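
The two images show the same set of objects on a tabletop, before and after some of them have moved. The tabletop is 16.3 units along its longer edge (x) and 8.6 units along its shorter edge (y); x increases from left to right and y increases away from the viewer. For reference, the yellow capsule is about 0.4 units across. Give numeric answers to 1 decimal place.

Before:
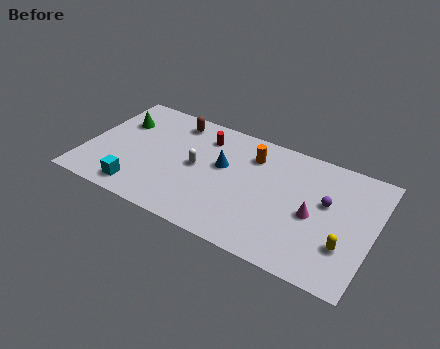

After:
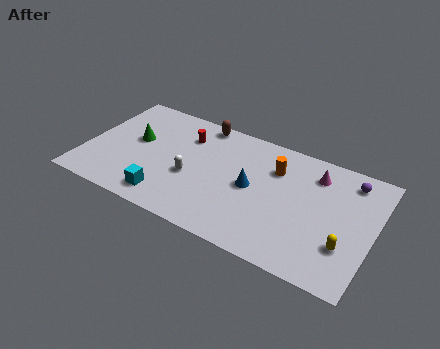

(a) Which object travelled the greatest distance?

the magenta cone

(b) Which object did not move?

the yellow capsule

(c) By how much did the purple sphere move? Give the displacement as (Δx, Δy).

(1.1, 2.1)

The purple sphere started near (13.6, 5.1) and ended near (14.7, 7.2).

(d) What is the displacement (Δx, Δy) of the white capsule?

(-0.2, -0.9)

The white capsule was at about (6.3, 4.4) and moved to about (6.1, 3.5).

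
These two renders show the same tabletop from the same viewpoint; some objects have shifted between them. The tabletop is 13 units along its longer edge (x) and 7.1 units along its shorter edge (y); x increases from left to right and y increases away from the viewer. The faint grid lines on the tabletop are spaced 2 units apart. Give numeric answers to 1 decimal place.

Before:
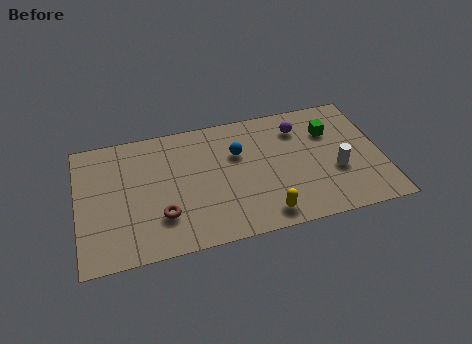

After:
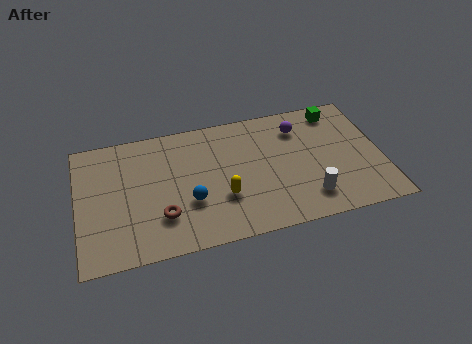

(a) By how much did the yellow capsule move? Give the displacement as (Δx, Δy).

(-1.7, 1.4)

The yellow capsule was at about (7.8, 1.0) and moved to about (6.1, 2.4).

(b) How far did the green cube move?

1.2

From (10.9, 5.0) to (11.3, 6.1), the green cube covered √(0.4² + 1.1²) ≈ 1.2 units.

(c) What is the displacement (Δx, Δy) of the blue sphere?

(-2.2, -2.2)

The blue sphere was at about (6.9, 4.7) and moved to about (4.7, 2.5).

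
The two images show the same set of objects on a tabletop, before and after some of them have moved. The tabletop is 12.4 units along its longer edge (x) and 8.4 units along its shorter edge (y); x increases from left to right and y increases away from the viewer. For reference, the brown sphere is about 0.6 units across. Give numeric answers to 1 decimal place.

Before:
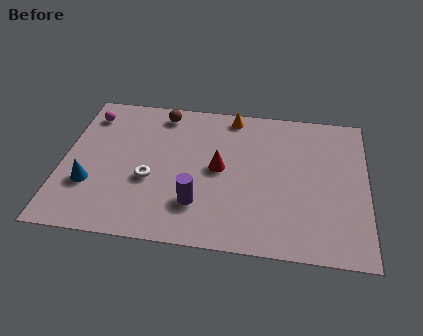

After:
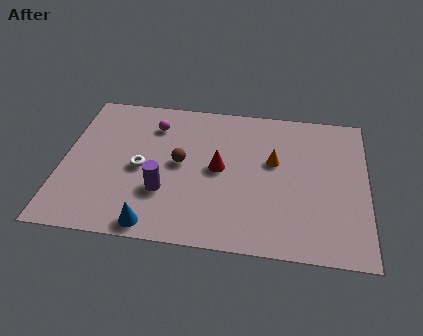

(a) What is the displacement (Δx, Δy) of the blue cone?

(2.7, -1.9)

The blue cone started near (1.2, 2.7) and ended near (3.9, 0.8).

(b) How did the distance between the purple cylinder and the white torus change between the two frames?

-0.7

They were about 2.3 units apart before and 1.6 after — 0.7 units closer together.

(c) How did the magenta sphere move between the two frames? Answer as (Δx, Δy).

(2.7, -0.3)

The magenta sphere started near (0.9, 6.8) and ended near (3.6, 6.5).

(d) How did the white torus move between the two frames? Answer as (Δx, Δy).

(-0.4, 0.6)

The white torus was at about (3.6, 3.3) and moved to about (3.2, 3.9).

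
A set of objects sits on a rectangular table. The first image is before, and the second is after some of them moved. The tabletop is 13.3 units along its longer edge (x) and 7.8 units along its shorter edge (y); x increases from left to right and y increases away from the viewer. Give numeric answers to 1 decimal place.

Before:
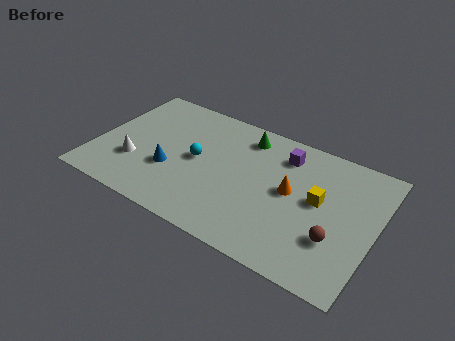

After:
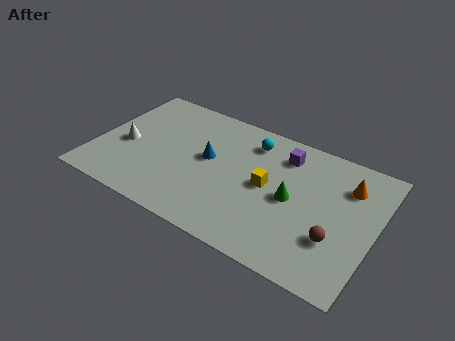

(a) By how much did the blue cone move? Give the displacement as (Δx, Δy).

(1.6, 1.5)

The blue cone was at about (3.7, 2.8) and moved to about (5.3, 4.3).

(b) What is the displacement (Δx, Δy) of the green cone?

(2.6, -2.7)

From the two frames, the green cone sits at roughly (6.8, 6.5) before and (9.4, 3.8) after.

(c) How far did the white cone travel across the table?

1.1

The white cone was near (2.0, 2.5) before and (1.4, 3.4) after, so it travelled √(0.6² + 0.9²) ≈ 1.1 units.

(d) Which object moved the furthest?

the green cone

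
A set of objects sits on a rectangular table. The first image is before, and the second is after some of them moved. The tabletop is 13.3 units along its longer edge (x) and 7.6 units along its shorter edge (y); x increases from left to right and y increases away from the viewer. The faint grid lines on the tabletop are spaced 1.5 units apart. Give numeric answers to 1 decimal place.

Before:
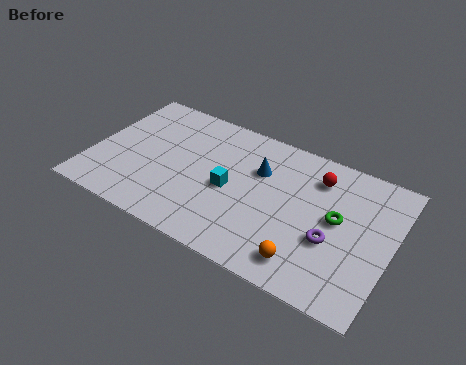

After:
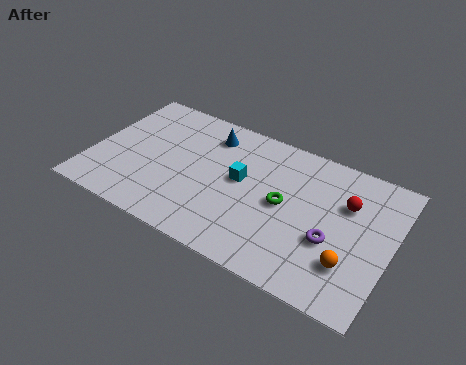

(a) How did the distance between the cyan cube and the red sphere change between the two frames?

+0.4

They were about 4.3 units apart before and 4.7 after — 0.4 units further apart.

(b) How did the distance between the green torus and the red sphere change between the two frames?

+0.8

They were about 2.1 units apart before and 2.9 after — 0.8 units further apart.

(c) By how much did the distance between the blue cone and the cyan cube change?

+0.6

The distance was about 1.9 in the first image and 2.5 in the second, so they moved 0.6 units further apart.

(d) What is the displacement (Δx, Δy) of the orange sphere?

(1.8, 0.8)

The orange sphere was at about (9.9, 1.3) and moved to about (11.7, 2.1).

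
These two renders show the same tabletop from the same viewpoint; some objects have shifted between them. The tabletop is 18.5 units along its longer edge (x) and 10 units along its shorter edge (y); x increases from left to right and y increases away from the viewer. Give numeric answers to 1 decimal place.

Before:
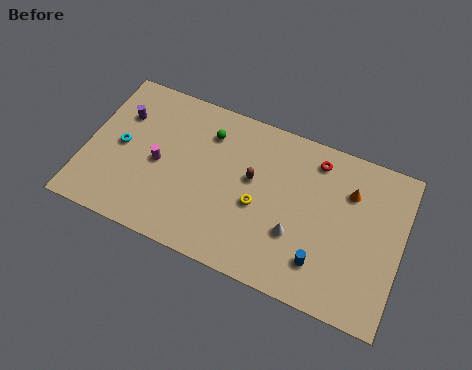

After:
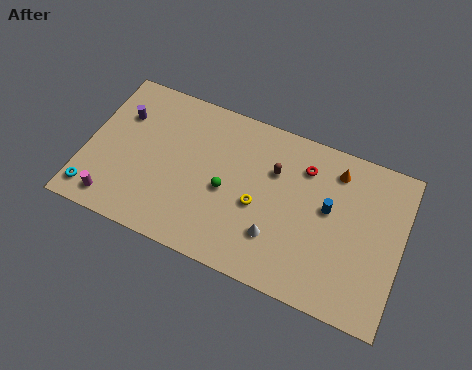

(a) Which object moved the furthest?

the magenta cylinder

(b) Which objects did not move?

the purple cylinder and the yellow torus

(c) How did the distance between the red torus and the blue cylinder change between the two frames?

-3.6

They were about 6.2 units apart before and 2.6 after — 3.6 units closer together.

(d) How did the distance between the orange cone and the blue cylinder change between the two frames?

-2.5

They were about 5.0 units apart before and 2.5 after — 2.5 units closer together.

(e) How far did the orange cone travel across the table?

1.3

The orange cone was near (15.3, 7.2) before and (14.4, 8.2) after, so it travelled √(0.9² + 1.0²) ≈ 1.3 units.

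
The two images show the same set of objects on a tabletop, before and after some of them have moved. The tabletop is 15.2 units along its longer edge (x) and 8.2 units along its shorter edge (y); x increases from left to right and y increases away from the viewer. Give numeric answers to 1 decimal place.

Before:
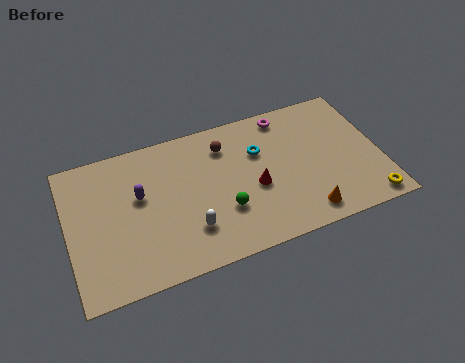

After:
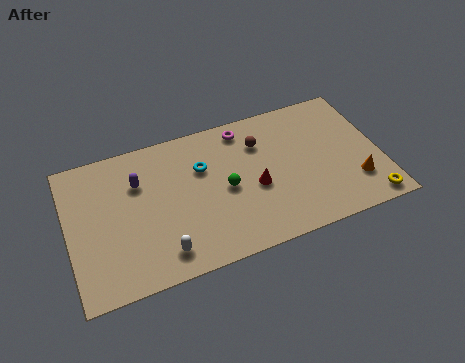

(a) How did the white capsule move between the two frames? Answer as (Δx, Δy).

(-1.4, -0.8)

The white capsule started near (5.7, 2.2) and ended near (4.3, 1.4).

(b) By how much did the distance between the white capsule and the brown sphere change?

+2.2

They were about 4.7 units apart before and 6.9 after — 2.2 units further apart.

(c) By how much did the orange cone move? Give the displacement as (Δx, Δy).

(2.6, 1.0)

The orange cone started near (11.2, 1.2) and ended near (13.8, 2.2).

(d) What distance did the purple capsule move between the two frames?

0.8

The purple capsule moved from about (3.5, 4.9) to (3.5, 5.7), a distance of √(0.0² + 0.8²) ≈ 0.8.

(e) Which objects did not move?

the yellow torus and the red cone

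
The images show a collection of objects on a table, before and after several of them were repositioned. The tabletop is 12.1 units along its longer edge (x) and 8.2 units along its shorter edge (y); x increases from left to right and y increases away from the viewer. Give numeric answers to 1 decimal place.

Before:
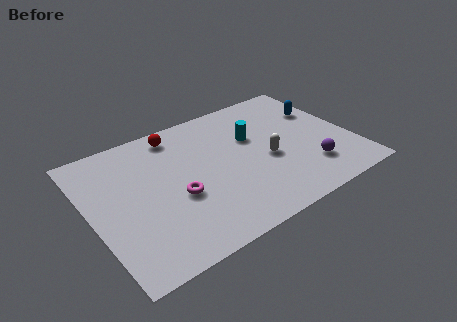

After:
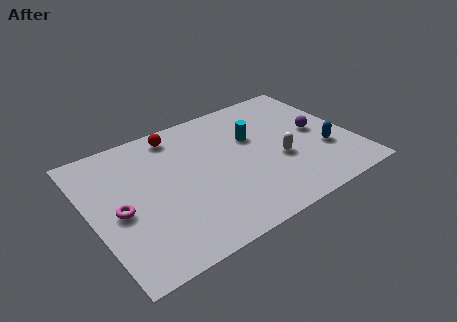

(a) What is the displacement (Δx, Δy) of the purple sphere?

(0.8, 2.2)

The purple sphere started near (9.8, 2.0) and ended near (10.6, 4.2).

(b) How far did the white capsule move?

0.6

From (8.1, 3.5) to (8.6, 3.2), the white capsule covered √(0.5² + 0.3²) ≈ 0.6 units.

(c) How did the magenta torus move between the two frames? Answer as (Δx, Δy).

(-2.6, 0.4)

The magenta torus was at about (3.8, 3.3) and moved to about (1.2, 3.7).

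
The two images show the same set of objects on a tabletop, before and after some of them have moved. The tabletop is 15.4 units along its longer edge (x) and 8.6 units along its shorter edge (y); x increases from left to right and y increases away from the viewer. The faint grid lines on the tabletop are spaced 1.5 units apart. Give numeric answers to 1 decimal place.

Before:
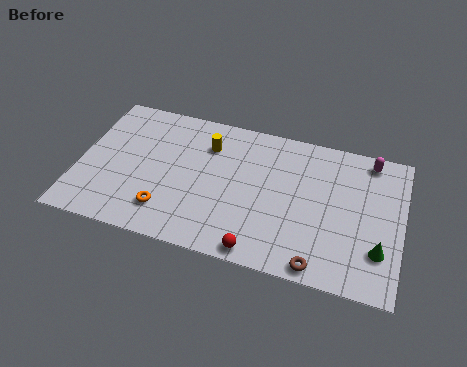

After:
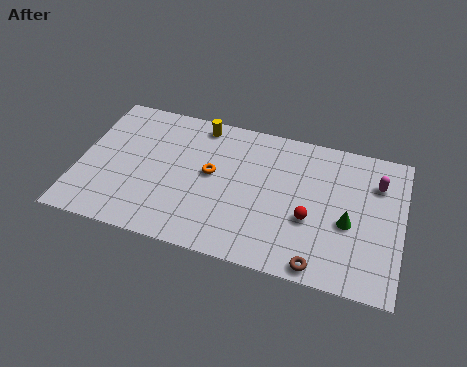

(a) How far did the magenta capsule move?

1.4

The magenta capsule moved from about (13.7, 7.6) to (14.1, 6.3), a distance of √(0.4² + 1.3²) ≈ 1.4.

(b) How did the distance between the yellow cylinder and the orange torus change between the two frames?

-1.8

They were about 4.8 units apart before and 3.0 after — 1.8 units closer together.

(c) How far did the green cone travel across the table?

1.9

The green cone moved from about (14.4, 2.4) to (12.9, 3.6), a distance of √(1.5² + 1.2²) ≈ 1.9.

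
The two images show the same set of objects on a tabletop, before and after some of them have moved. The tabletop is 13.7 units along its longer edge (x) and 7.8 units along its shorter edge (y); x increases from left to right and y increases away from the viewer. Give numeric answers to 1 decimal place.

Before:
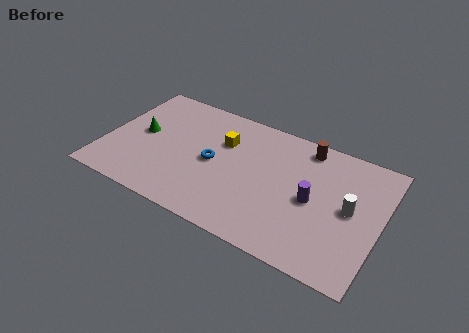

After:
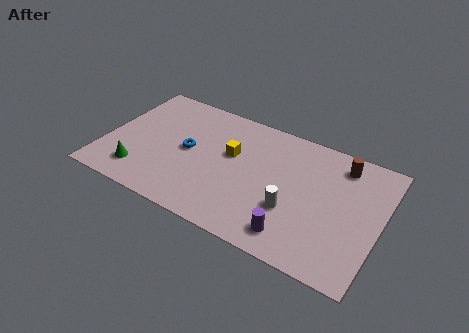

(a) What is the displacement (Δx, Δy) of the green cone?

(0.3, -2.5)

From the two frames, the green cone sits at roughly (1.7, 4.1) before and (2.0, 1.6) after.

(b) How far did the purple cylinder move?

2.5

The purple cylinder was near (10.4, 3.7) before and (9.8, 1.3) after, so it travelled √(0.6² + 2.4²) ≈ 2.5 units.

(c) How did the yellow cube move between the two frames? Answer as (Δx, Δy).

(0.5, -0.6)

The yellow cube was at about (5.7, 5.3) and moved to about (6.2, 4.7).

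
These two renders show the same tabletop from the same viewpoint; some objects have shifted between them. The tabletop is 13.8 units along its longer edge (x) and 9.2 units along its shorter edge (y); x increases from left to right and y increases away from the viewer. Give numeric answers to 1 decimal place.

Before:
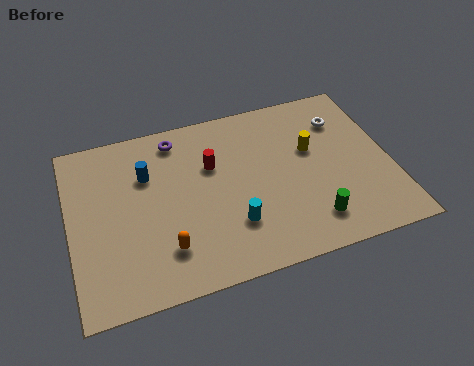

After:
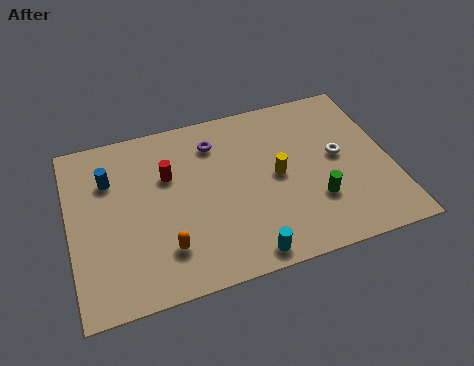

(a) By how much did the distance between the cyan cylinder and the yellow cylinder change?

-0.7

The distance was about 4.8 in the first image and 4.1 in the second, so they moved 0.7 units closer together.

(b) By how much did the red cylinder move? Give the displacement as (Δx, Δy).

(-1.9, 0.0)

From the two frames, the red cylinder sits at roughly (6.2, 6.0) before and (4.3, 6.0) after.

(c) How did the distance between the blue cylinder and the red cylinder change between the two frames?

-0.3

The distance was about 2.8 in the first image and 2.5 in the second, so they moved 0.3 units closer together.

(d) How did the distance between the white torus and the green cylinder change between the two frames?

-3.0

Before: roughly 5.4 units apart; after: 2.4. That's 3.0 units closer together.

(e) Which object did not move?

the orange capsule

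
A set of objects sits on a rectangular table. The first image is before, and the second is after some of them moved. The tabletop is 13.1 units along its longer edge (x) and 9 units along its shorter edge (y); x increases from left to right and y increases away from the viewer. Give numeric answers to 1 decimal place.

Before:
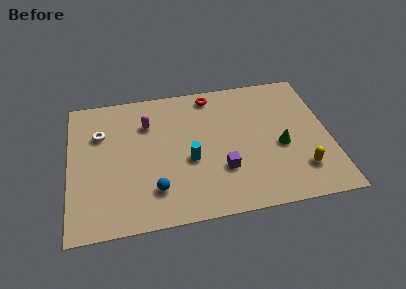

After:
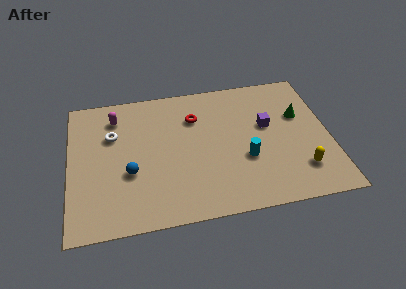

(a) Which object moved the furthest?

the purple cube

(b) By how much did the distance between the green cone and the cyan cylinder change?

-0.8

The distance was about 4.6 in the first image and 3.8 in the second, so they moved 0.8 units closer together.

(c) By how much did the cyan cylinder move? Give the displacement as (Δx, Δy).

(2.8, -0.4)

From the two frames, the cyan cylinder sits at roughly (6.0, 3.7) before and (8.8, 3.3) after.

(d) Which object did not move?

the yellow capsule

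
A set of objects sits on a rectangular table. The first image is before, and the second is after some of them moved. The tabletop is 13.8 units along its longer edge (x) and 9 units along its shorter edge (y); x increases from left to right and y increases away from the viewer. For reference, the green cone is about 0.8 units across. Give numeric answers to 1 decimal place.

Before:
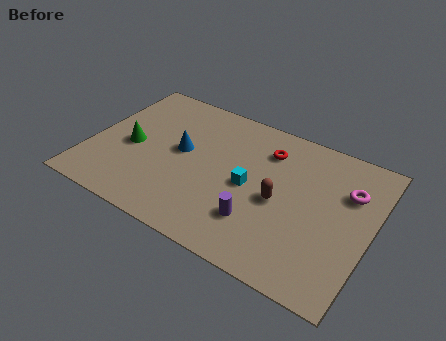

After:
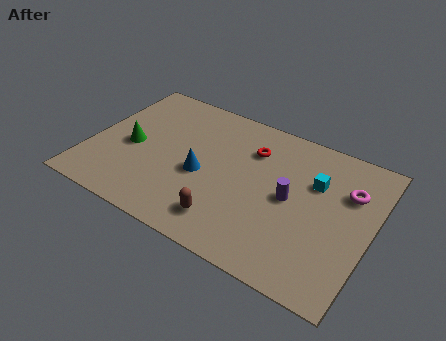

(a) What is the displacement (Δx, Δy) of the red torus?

(-0.7, -0.3)

The red torus was at about (8.4, 6.9) and moved to about (7.7, 6.6).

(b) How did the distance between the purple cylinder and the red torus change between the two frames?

-1.5

Before: roughly 4.5 units apart; after: 3.0. That's 1.5 units closer together.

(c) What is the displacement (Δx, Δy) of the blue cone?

(1.2, -1.0)

The blue cone started near (4.4, 4.9) and ended near (5.6, 3.9).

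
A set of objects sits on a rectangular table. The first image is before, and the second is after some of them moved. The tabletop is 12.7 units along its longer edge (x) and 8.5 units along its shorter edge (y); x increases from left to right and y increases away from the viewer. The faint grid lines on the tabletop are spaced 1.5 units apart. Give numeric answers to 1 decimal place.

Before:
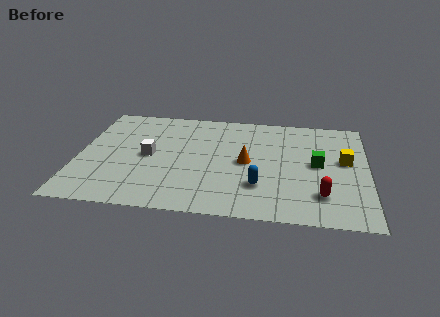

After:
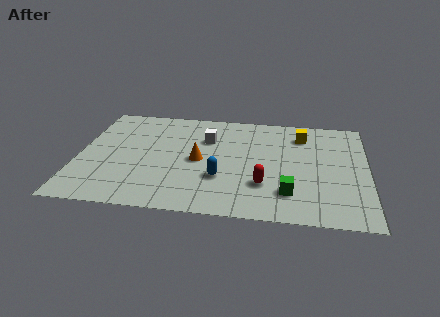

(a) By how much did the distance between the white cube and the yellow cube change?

-4.3

Before: roughly 8.6 units apart; after: 4.3. That's 4.3 units closer together.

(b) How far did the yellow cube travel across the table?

2.7

The yellow cube moved from about (11.7, 4.8) to (9.8, 6.7), a distance of √(1.9² + 1.9²) ≈ 2.7.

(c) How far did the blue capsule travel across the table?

1.7

The blue capsule was near (8.0, 2.4) before and (6.3, 2.8) after, so it travelled √(1.7² + 0.4²) ≈ 1.7 units.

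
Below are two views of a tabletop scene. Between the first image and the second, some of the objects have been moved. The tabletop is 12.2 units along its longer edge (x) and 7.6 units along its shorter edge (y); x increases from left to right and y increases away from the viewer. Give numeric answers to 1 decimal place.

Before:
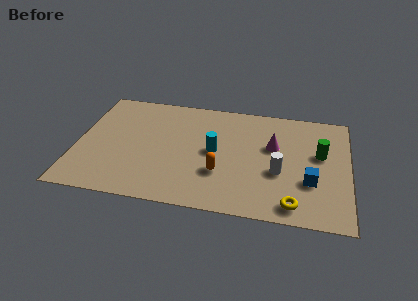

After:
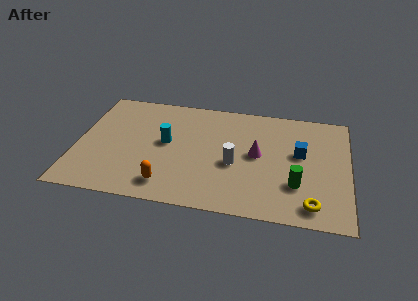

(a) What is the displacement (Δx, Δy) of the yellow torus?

(0.8, 0.1)

From the two frames, the yellow torus sits at roughly (9.8, 1.0) before and (10.6, 1.1) after.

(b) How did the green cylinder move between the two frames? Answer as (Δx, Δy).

(-1.0, -2.2)

From the two frames, the green cylinder sits at roughly (10.9, 4.5) before and (9.9, 2.3) after.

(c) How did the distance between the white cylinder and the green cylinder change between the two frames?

+0.6

Before: roughly 2.3 units apart; after: 2.9. That's 0.6 units further apart.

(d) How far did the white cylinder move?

2.0

From (9.1, 3.0) to (7.1, 3.2), the white cylinder covered √(2.0² + 0.2²) ≈ 2.0 units.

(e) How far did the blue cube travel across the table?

1.9

The blue cube moved from about (10.5, 2.6) to (10.0, 4.4), a distance of √(0.5² + 1.8²) ≈ 1.9.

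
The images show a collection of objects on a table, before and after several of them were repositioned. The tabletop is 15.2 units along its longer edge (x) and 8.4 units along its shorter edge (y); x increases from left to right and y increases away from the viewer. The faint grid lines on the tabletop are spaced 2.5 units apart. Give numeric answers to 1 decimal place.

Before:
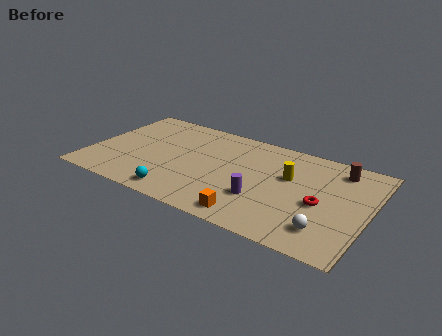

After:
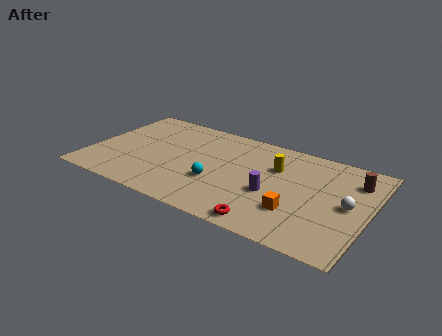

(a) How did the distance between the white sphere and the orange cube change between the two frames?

-0.9

The distance was about 4.0 in the first image and 3.1 in the second, so they moved 0.9 units closer together.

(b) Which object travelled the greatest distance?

the red torus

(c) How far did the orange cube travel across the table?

2.6

The orange cube moved from about (9.3, 1.1) to (11.5, 2.5), a distance of √(2.2² + 1.4²) ≈ 2.6.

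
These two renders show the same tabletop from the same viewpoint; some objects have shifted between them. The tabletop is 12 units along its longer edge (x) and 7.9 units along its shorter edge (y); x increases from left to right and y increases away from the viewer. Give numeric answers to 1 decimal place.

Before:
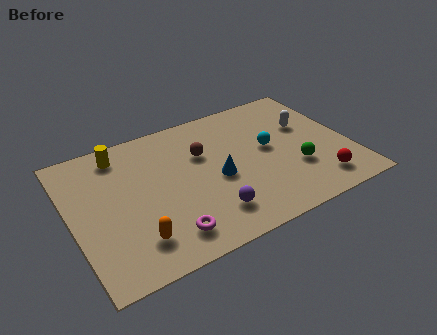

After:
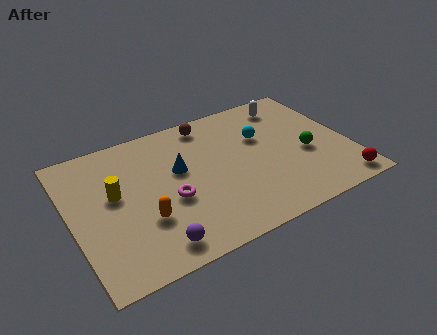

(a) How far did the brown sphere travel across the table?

1.8

The brown sphere moved from about (5.8, 5.2) to (6.3, 6.9), a distance of √(0.5² + 1.7²) ≈ 1.8.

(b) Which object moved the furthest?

the purple sphere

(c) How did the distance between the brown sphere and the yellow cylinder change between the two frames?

+1.3

They were about 3.7 units apart before and 5.0 after — 1.3 units further apart.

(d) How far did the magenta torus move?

1.8

The magenta torus was near (3.7, 1.4) before and (4.1, 3.2) after, so it travelled √(0.4² + 1.8²) ≈ 1.8 units.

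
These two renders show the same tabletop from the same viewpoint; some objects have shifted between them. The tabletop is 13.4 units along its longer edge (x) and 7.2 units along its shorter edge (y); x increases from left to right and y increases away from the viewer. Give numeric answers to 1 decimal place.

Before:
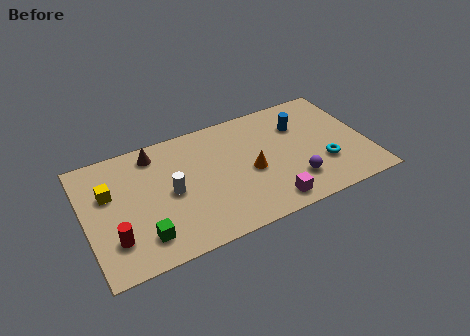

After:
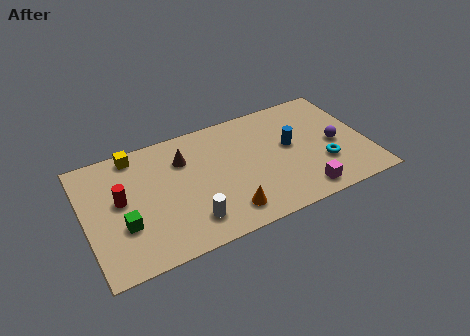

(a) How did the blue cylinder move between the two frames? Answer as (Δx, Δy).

(-0.6, -1.1)

From the two frames, the blue cylinder sits at roughly (10.4, 5.1) before and (9.8, 4.0) after.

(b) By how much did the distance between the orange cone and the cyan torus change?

+1.4

The distance was about 3.5 in the first image and 4.9 in the second, so they moved 1.4 units further apart.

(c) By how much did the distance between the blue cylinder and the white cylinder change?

-0.9

Before: roughly 6.6 units apart; after: 5.7. That's 0.9 units closer together.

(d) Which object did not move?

the cyan torus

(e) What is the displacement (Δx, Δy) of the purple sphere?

(2.2, 1.5)

The purple sphere started near (9.7, 1.8) and ended near (11.9, 3.3).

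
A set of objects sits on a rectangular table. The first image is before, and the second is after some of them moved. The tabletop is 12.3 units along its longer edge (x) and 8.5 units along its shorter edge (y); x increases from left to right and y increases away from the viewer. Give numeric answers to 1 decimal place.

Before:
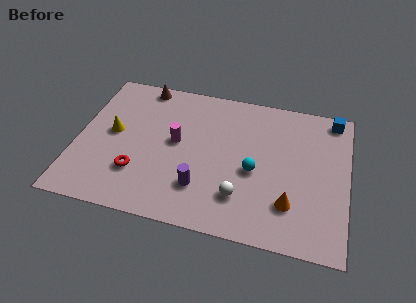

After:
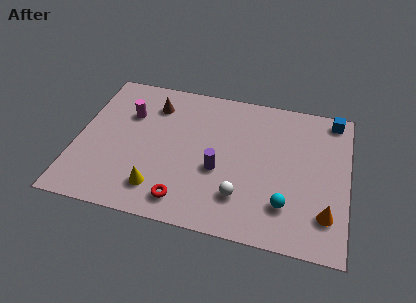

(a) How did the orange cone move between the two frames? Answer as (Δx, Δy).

(1.6, -0.2)

The orange cone started near (9.8, 2.2) and ended near (11.4, 2.0).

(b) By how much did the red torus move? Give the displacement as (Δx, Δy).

(2.2, -1.1)

The red torus started near (2.9, 2.4) and ended near (5.1, 1.3).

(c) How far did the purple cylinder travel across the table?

1.4

The purple cylinder moved from about (5.8, 2.2) to (6.5, 3.4), a distance of √(0.7² + 1.2²) ≈ 1.4.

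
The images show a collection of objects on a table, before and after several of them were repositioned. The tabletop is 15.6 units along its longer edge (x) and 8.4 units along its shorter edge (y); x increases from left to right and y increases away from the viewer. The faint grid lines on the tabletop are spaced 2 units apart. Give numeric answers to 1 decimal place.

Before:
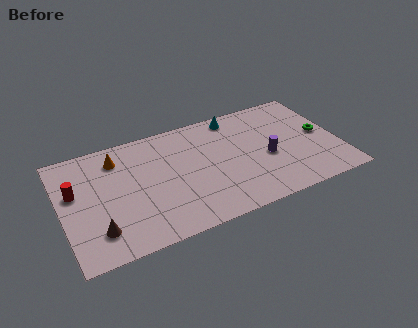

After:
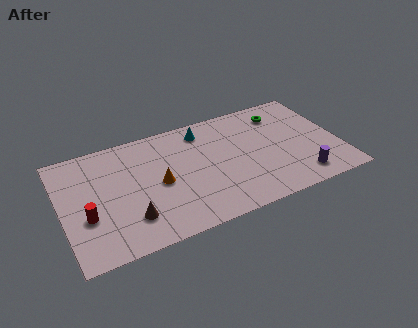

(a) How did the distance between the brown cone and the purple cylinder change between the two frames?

-0.3

The distance was about 9.8 in the first image and 9.5 in the second, so they moved 0.3 units closer together.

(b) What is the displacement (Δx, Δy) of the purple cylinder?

(1.6, -2.2)

The purple cylinder was at about (11.5, 3.6) and moved to about (13.1, 1.4).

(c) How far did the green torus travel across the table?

3.1

From (14.7, 4.3) to (12.7, 6.7), the green torus covered √(2.0² + 2.4²) ≈ 3.1 units.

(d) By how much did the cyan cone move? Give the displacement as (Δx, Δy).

(-1.9, -0.4)

The cyan cone started near (10.1, 7.4) and ended near (8.2, 7.0).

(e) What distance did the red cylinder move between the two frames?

2.1

From (0.8, 5.1) to (1.3, 3.1), the red cylinder covered √(0.5² + 2.0²) ≈ 2.1 units.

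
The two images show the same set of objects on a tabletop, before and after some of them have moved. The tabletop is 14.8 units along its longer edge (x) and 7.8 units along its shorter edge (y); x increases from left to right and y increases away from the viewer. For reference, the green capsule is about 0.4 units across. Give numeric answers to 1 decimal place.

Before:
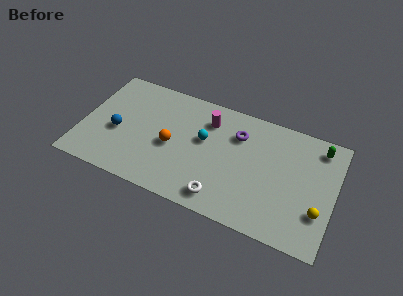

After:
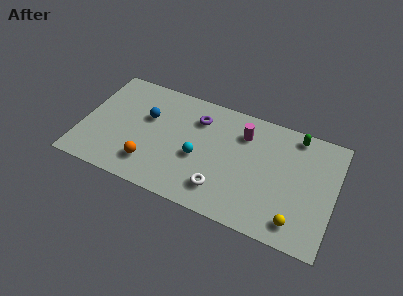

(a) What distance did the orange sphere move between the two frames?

2.0

From (5.3, 3.5) to (4.2, 1.8), the orange sphere covered √(1.1² + 1.7²) ≈ 2.0 units.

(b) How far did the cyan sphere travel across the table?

1.3

The cyan sphere moved from about (7.1, 4.6) to (6.9, 3.3), a distance of √(0.2² + 1.3²) ≈ 1.3.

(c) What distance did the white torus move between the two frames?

0.5

The white torus moved from about (8.5, 1.2) to (8.4, 1.7), a distance of √(0.1² + 0.5²) ≈ 0.5.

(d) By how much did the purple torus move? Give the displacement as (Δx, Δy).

(-2.4, 0.2)

The purple torus started near (9.0, 5.7) and ended near (6.6, 5.9).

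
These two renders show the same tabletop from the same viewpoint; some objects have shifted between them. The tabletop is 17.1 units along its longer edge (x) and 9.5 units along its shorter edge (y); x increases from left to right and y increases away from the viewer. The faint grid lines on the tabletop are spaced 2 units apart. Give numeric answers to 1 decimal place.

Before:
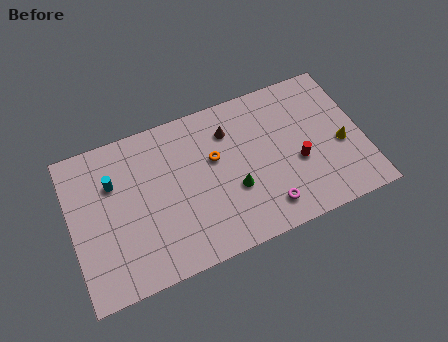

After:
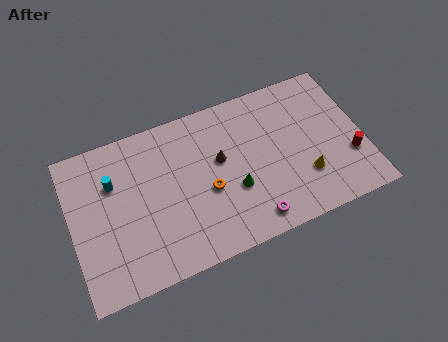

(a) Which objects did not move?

the cyan cylinder and the green cone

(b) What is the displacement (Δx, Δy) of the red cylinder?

(3.0, -0.7)

From the two frames, the red cylinder sits at roughly (13.2, 3.8) before and (16.2, 3.1) after.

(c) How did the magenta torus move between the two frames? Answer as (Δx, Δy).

(-0.9, -0.4)

From the two frames, the magenta torus sits at roughly (11.1, 1.7) before and (10.2, 1.3) after.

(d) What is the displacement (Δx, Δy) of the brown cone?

(-0.7, -1.6)

The brown cone was at about (9.5, 7.2) and moved to about (8.8, 5.6).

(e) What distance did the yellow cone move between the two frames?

2.6

The yellow cone moved from about (15.8, 4.0) to (13.5, 2.8), a distance of √(2.3² + 1.2²) ≈ 2.6.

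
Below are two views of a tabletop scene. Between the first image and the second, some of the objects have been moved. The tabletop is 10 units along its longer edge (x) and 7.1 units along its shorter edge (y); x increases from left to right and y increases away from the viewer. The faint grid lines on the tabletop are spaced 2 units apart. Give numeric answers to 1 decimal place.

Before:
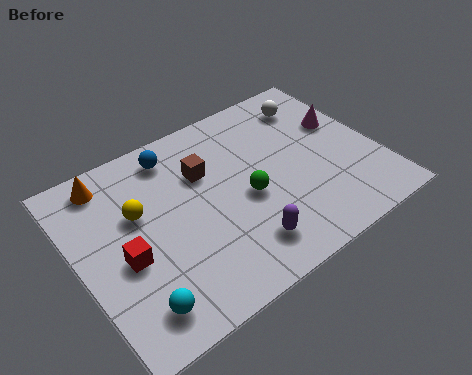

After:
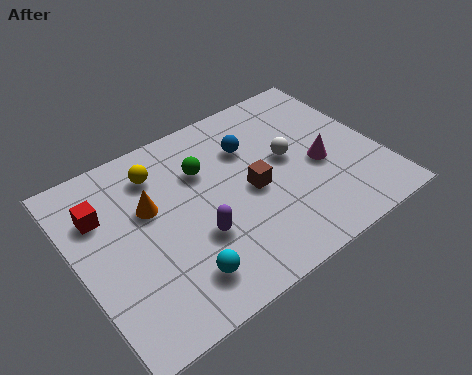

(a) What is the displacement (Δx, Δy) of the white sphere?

(-1.3, -1.8)

The white sphere was at about (8.4, 5.7) and moved to about (7.1, 3.9).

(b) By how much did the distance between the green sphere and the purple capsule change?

+0.7

Before: roughly 1.8 units apart; after: 2.5. That's 0.7 units further apart.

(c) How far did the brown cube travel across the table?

2.0

From (4.4, 4.8) to (5.7, 3.3), the brown cube covered √(1.3² + 1.5²) ≈ 2.0 units.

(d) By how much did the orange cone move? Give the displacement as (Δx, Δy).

(1.1, -1.7)

The orange cone was at about (1.4, 6.1) and moved to about (2.5, 4.4).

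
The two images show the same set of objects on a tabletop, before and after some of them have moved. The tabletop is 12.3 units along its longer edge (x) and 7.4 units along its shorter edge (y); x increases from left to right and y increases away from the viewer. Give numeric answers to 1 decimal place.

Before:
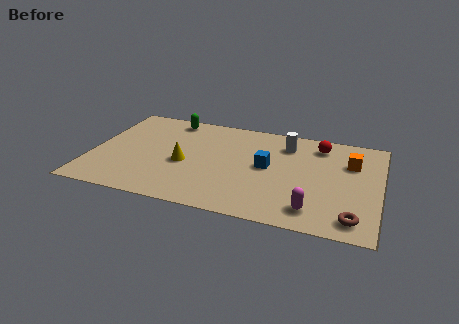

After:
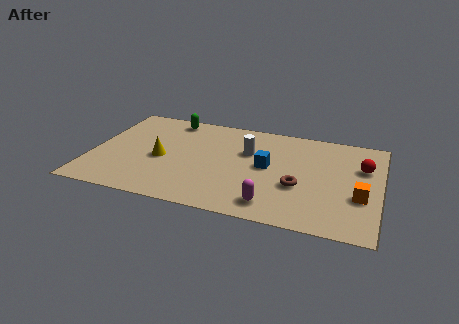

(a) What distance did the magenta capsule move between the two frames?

1.7

The magenta capsule was near (9.6, 1.3) before and (7.9, 1.2) after, so it travelled √(1.7² + 0.1²) ≈ 1.7 units.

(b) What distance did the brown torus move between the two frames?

2.9

The brown torus moved from about (11.3, 1.1) to (8.9, 2.8), a distance of √(2.4² + 1.7²) ≈ 2.9.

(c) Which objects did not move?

the green capsule and the blue cube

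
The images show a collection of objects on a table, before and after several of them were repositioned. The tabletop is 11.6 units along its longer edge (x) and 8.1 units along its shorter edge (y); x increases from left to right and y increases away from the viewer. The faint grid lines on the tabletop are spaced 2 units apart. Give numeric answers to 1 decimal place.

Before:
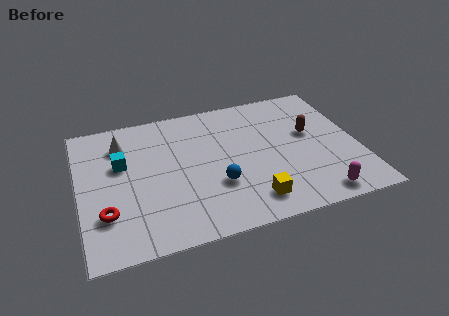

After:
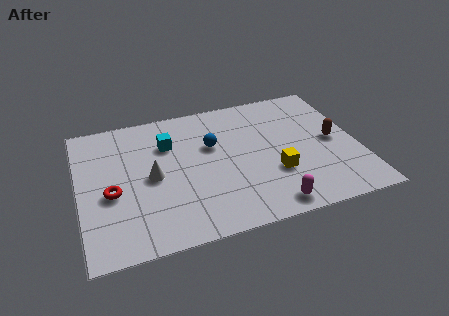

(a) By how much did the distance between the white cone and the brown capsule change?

-0.3

They were about 7.9 units apart before and 7.6 after — 0.3 units closer together.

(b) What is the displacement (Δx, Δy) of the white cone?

(1.1, -2.3)

The white cone was at about (1.9, 6.2) and moved to about (3.0, 3.9).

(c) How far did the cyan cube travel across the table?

2.1

The cyan cube was near (1.8, 5.0) before and (3.8, 5.7) after, so it travelled √(2.0² + 0.7²) ≈ 2.1 units.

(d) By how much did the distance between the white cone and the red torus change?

-2.2

Before: roughly 4.0 units apart; after: 1.8. That's 2.2 units closer together.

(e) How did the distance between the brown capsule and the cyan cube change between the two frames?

-0.9

They were about 7.9 units apart before and 7.0 after — 0.9 units closer together.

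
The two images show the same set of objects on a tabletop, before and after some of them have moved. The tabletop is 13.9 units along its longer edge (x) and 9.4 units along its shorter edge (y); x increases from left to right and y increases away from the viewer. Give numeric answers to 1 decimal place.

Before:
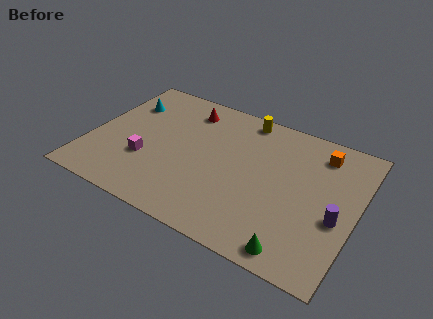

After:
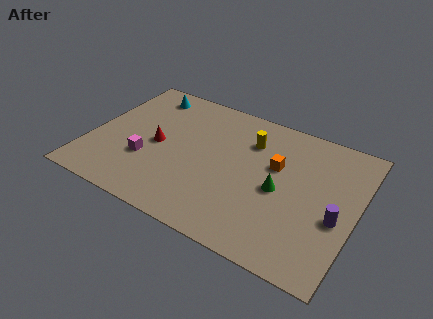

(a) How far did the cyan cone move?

1.5

The cyan cone was near (1.4, 6.8) before and (2.3, 8.0) after, so it travelled √(0.9² + 1.2²) ≈ 1.5 units.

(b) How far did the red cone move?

3.4

From (4.6, 7.7) to (3.5, 4.5), the red cone covered √(1.1² + 3.2²) ≈ 3.4 units.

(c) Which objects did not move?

the magenta cube and the purple cylinder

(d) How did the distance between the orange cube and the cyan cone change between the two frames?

-2.7

Before: roughly 10.3 units apart; after: 7.6. That's 2.7 units closer together.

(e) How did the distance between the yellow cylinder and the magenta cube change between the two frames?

-0.7

Before: roughly 6.9 units apart; after: 6.2. That's 0.7 units closer together.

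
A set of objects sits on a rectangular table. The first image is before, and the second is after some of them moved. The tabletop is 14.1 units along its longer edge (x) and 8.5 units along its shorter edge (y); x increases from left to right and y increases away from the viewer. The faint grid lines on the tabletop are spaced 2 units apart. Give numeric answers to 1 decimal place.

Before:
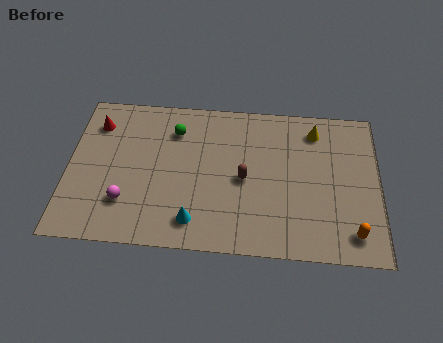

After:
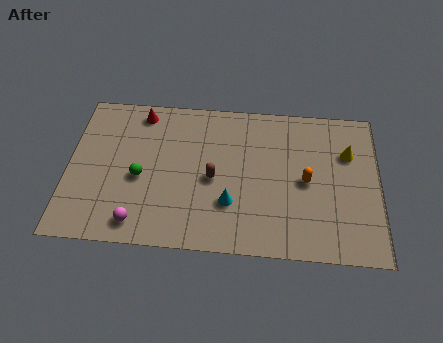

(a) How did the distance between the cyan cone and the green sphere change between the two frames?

-0.9

They were about 5.1 units apart before and 4.2 after — 0.9 units closer together.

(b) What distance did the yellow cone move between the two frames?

1.9

The yellow cone moved from about (11.2, 7.0) to (12.7, 5.8), a distance of √(1.5² + 1.2²) ≈ 1.9.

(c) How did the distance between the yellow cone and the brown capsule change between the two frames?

+2.0

They were about 4.4 units apart before and 6.4 after — 2.0 units further apart.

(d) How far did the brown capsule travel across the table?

1.4

From (8.0, 4.0) to (6.6, 3.9), the brown capsule covered √(1.4² + 0.1²) ≈ 1.4 units.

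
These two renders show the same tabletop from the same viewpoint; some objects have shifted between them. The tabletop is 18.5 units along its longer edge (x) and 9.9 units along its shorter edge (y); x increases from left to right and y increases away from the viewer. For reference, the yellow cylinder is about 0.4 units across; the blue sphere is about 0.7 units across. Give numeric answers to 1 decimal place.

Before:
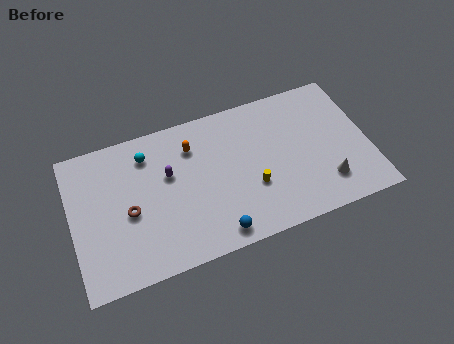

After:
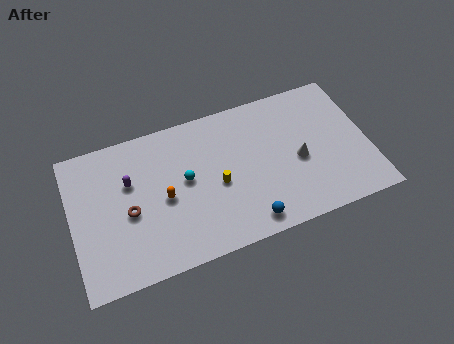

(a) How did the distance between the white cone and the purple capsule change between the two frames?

+0.4

They were about 10.2 units apart before and 10.6 after — 0.4 units further apart.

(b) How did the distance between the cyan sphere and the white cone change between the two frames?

-5.0

The distance was about 12.1 in the first image and 7.1 in the second, so they moved 5.0 units closer together.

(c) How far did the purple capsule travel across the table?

2.4

The purple capsule moved from about (6.1, 6.1) to (3.7, 6.4), a distance of √(2.4² + 0.3²) ≈ 2.4.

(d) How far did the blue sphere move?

2.0

From (8.6, 1.2) to (10.6, 1.3), the blue sphere covered √(2.0² + 0.1²) ≈ 2.0 units.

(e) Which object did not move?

the brown torus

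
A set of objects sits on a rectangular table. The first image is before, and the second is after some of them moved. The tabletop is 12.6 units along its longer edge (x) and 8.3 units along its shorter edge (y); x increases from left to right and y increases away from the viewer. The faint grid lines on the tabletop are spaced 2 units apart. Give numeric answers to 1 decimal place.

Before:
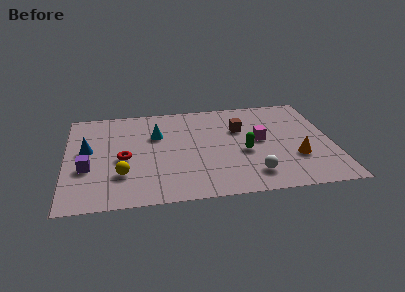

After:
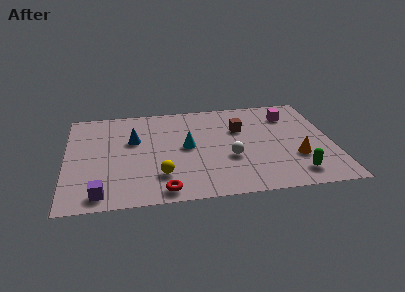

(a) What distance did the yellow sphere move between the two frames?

1.8

From (2.6, 2.4) to (4.4, 2.1), the yellow sphere covered √(1.8² + 0.3²) ≈ 1.8 units.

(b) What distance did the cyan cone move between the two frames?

1.8

The cyan cone was near (4.3, 5.5) before and (5.7, 4.3) after, so it travelled √(1.4² + 1.2²) ≈ 1.8 units.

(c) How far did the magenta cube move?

2.5

The magenta cube moved from about (9.2, 4.4) to (10.7, 6.4), a distance of √(1.5² + 2.0²) ≈ 2.5.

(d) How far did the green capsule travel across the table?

3.1

The green capsule moved from about (8.4, 3.5) to (10.7, 1.4), a distance of √(2.3² + 2.1²) ≈ 3.1.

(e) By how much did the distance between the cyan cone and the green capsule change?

+1.2

The distance was about 4.6 in the first image and 5.8 in the second, so they moved 1.2 units further apart.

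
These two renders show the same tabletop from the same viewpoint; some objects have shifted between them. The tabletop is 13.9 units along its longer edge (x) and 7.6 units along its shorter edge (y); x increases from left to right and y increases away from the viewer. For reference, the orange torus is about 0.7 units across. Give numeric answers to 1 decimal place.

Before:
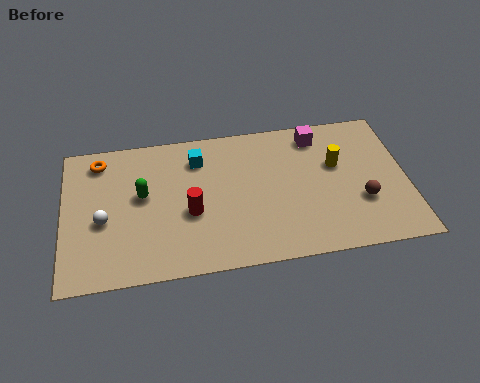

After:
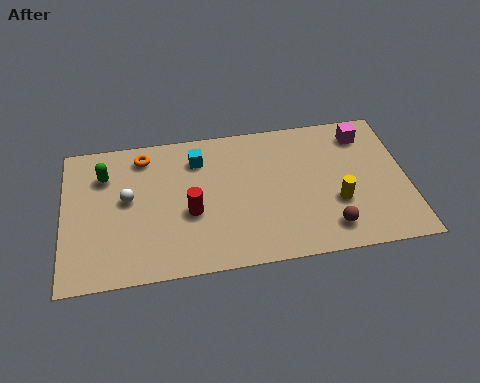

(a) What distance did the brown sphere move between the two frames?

1.8

The brown sphere moved from about (12.0, 2.6) to (10.6, 1.4), a distance of √(1.4² + 1.2²) ≈ 1.8.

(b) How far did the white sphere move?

1.4

The white sphere was near (1.6, 3.2) before and (2.6, 4.2) after, so it travelled √(1.0² + 1.0²) ≈ 1.4 units.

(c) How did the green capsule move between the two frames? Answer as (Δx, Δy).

(-1.5, 1.3)

The green capsule was at about (3.2, 4.3) and moved to about (1.7, 5.6).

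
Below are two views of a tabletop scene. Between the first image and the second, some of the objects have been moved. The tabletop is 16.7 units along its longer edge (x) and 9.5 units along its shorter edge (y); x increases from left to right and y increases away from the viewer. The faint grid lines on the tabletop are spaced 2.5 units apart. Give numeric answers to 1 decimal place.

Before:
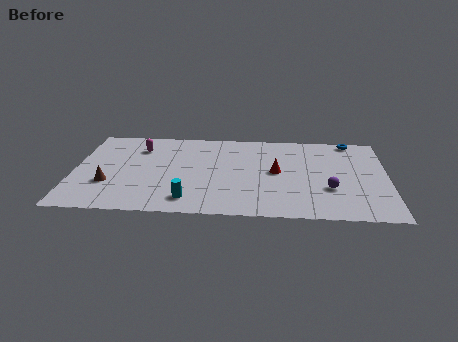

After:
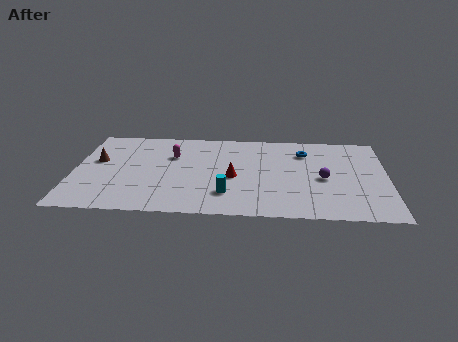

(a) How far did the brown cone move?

2.6

From (1.9, 3.1) to (1.2, 5.6), the brown cone covered √(0.7² + 2.5²) ≈ 2.6 units.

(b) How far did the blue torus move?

2.9

The blue torus moved from about (14.8, 8.7) to (12.3, 7.2), a distance of √(2.5² + 1.5²) ≈ 2.9.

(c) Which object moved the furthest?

the blue torus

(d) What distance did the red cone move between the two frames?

2.4

The red cone moved from about (10.8, 4.9) to (8.5, 4.2), a distance of √(2.3² + 0.7²) ≈ 2.4.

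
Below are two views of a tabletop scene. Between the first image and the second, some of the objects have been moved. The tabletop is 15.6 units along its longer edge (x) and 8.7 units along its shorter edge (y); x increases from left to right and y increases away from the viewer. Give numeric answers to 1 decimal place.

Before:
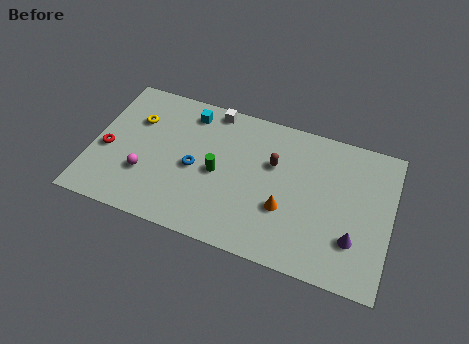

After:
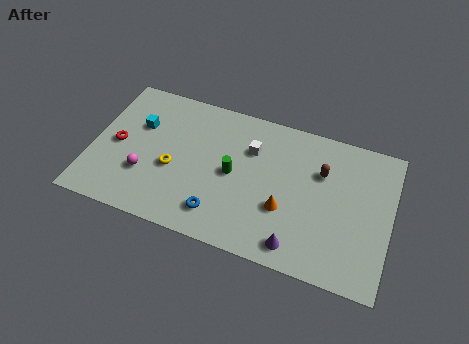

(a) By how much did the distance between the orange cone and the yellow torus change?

-2.7

They were about 8.6 units apart before and 5.9 after — 2.7 units closer together.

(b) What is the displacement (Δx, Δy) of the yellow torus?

(2.2, -2.4)

The yellow torus was at about (2.1, 6.0) and moved to about (4.3, 3.6).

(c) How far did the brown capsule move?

2.5

The brown capsule moved from about (9.4, 5.6) to (11.9, 5.9), a distance of √(2.5² + 0.3²) ≈ 2.5.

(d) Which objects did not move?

the orange cone and the magenta sphere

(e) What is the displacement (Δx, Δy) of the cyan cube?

(-2.5, -1.6)

The cyan cube was at about (4.8, 7.3) and moved to about (2.3, 5.7).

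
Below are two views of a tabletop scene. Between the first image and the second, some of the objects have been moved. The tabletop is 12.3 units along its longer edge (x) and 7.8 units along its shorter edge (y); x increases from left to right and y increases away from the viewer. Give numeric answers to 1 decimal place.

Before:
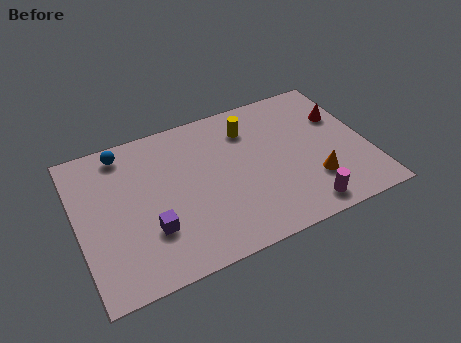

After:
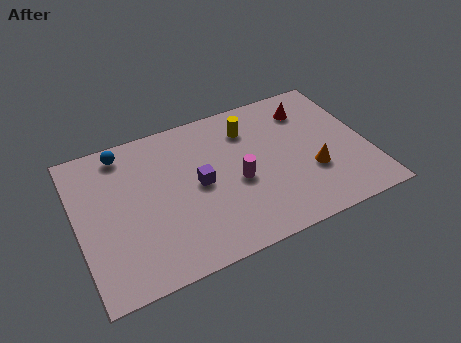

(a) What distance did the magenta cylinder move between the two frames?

3.5

The magenta cylinder was near (9.2, 1.0) before and (6.7, 3.4) after, so it travelled √(2.5² + 2.4²) ≈ 3.5 units.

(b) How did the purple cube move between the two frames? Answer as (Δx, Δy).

(2.2, 1.5)

From the two frames, the purple cube sits at roughly (2.9, 2.4) before and (5.1, 3.9) after.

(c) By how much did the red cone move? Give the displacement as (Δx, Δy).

(-1.3, 0.9)

The red cone was at about (11.4, 5.2) and moved to about (10.1, 6.1).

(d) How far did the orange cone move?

0.5

From (9.8, 2.2) to (9.8, 2.7), the orange cone covered √(0.0² + 0.5²) ≈ 0.5 units.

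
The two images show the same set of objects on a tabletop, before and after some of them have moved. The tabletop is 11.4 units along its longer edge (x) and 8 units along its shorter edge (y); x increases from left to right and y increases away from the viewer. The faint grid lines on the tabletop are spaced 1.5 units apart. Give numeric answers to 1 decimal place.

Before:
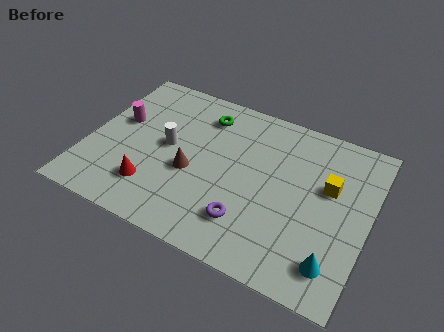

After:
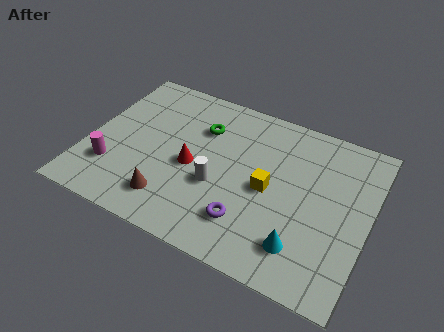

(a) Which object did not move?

the purple torus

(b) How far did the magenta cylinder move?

2.5

From (1.1, 4.7) to (1.2, 2.2), the magenta cylinder covered √(0.1² + 2.5²) ≈ 2.5 units.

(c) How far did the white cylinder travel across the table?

2.5

The white cylinder moved from about (3.2, 4.2) to (5.4, 3.1), a distance of √(2.2² + 1.1²) ≈ 2.5.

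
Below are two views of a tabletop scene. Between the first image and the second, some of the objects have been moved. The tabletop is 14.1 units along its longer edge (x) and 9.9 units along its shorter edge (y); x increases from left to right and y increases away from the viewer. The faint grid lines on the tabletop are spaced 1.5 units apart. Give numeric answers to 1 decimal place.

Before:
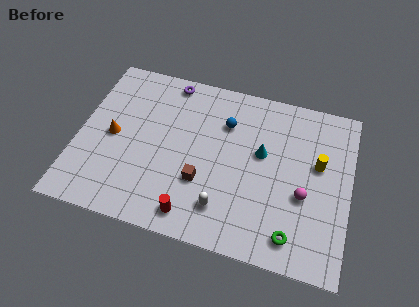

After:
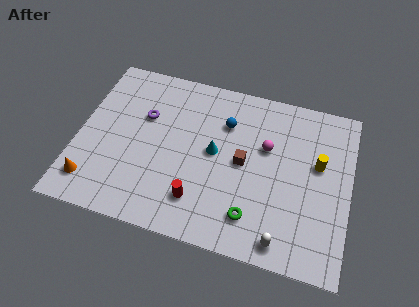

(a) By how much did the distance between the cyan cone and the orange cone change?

-0.8

Before: roughly 7.8 units apart; after: 7.0. That's 0.8 units closer together.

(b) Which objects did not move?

the blue sphere and the yellow cylinder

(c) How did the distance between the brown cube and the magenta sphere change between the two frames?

-3.6

The distance was about 5.2 in the first image and 1.6 in the second, so they moved 3.6 units closer together.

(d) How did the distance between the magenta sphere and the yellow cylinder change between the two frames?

+0.6

They were about 2.1 units apart before and 2.7 after — 0.6 units further apart.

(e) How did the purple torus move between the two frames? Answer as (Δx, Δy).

(-1.1, -2.5)

The purple torus was at about (4.4, 8.9) and moved to about (3.3, 6.4).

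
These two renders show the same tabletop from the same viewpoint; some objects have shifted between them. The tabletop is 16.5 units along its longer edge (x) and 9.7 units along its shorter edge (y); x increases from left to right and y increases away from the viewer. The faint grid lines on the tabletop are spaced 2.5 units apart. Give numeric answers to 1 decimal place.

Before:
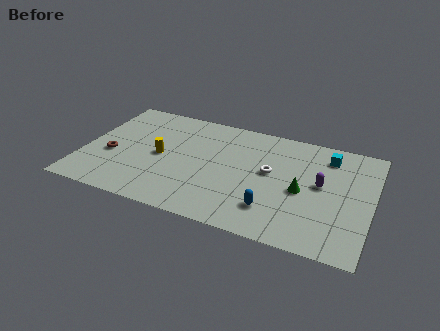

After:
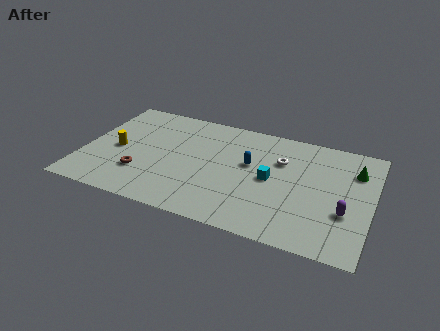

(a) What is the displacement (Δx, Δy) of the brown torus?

(1.9, -1.1)

The brown torus started near (1.6, 3.9) and ended near (3.5, 2.8).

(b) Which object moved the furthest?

the cyan cube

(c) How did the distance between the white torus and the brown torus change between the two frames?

-0.6

They were about 9.2 units apart before and 8.6 after — 0.6 units closer together.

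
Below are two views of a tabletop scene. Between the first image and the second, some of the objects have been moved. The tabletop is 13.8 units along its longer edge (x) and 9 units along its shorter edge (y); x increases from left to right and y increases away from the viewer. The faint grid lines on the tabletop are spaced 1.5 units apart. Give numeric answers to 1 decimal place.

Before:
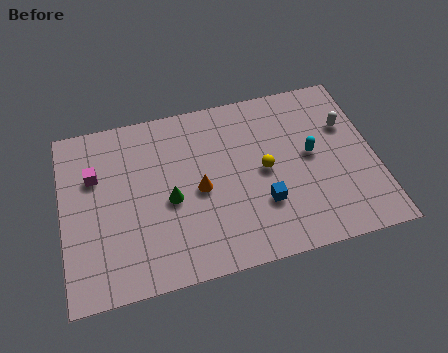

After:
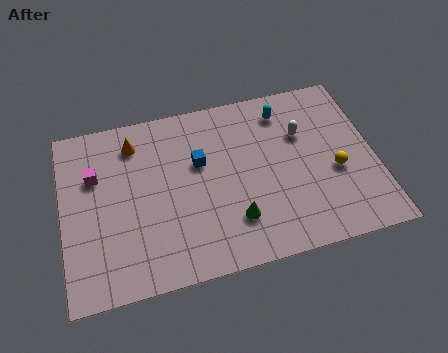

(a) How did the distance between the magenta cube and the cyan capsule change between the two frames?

-1.0

Before: roughly 9.6 units apart; after: 8.6. That's 1.0 units closer together.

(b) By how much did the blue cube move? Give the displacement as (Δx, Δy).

(-2.6, 2.8)

The blue cube was at about (8.7, 2.8) and moved to about (6.1, 5.6).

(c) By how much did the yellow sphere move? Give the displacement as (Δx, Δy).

(3.1, -0.8)

The yellow sphere started near (8.9, 4.5) and ended near (12.0, 3.7).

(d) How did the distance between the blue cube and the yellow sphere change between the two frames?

+4.5

Before: roughly 1.7 units apart; after: 6.2. That's 4.5 units further apart.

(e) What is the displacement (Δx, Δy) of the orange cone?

(-2.7, 3.1)

The orange cone was at about (6.0, 4.2) and moved to about (3.3, 7.3).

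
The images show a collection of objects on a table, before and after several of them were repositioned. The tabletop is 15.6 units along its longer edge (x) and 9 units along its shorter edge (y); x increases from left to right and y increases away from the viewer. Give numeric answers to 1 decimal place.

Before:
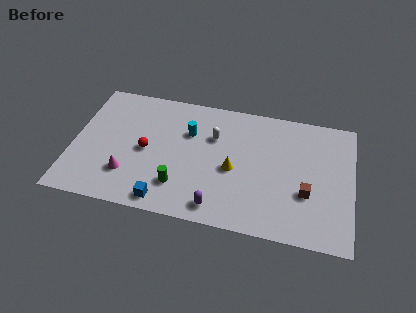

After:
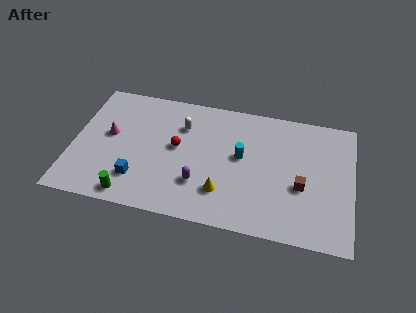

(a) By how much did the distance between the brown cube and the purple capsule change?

+0.5

They were about 5.2 units apart before and 5.7 after — 0.5 units further apart.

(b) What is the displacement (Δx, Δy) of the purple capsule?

(-1.1, 1.4)

The purple capsule started near (8.3, 1.2) and ended near (7.2, 2.6).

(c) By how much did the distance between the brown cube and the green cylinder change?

+2.6

Before: roughly 7.1 units apart; after: 9.7. That's 2.6 units further apart.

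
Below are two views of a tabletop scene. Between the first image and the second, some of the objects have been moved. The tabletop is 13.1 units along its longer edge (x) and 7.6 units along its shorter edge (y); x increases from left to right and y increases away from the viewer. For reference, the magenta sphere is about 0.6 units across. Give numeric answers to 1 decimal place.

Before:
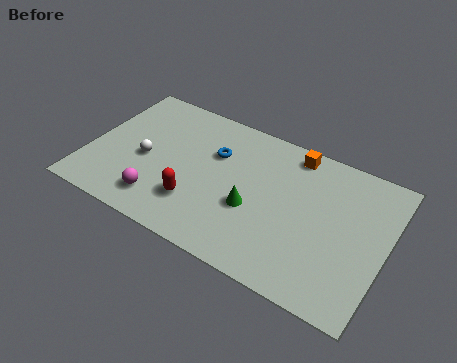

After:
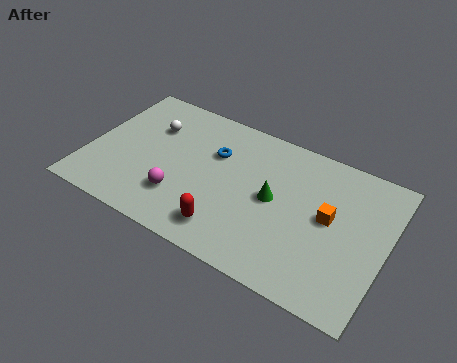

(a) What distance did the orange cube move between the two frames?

3.2

The orange cube moved from about (8.7, 6.7) to (10.6, 4.1), a distance of √(1.9² + 2.6²) ≈ 3.2.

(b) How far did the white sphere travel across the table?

1.9

From (2.5, 3.4) to (2.5, 5.3), the white sphere covered √(0.0² + 1.9²) ≈ 1.9 units.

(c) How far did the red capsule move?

1.7

From (5.0, 2.1) to (6.5, 1.4), the red capsule covered √(1.5² + 0.7²) ≈ 1.7 units.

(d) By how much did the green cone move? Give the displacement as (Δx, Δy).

(0.8, 0.9)

From the two frames, the green cone sits at roughly (7.4, 3.0) before and (8.2, 3.9) after.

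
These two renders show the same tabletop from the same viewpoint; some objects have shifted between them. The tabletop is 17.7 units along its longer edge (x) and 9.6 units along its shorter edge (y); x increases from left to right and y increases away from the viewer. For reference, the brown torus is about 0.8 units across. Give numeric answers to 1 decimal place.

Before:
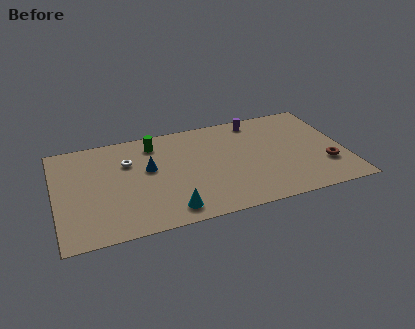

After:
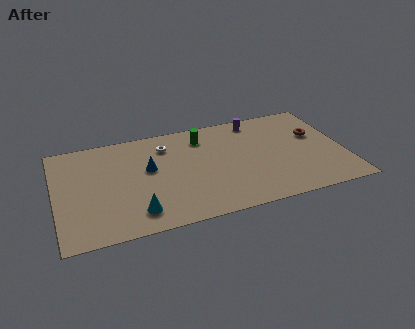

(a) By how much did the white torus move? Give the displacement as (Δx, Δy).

(2.4, 0.9)

The white torus started near (4.5, 6.6) and ended near (6.9, 7.5).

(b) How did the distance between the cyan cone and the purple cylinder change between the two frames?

+1.1

They were about 9.2 units apart before and 10.3 after — 1.1 units further apart.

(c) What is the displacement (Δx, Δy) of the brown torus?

(-0.3, 3.1)

The brown torus was at about (16.4, 2.9) and moved to about (16.1, 6.0).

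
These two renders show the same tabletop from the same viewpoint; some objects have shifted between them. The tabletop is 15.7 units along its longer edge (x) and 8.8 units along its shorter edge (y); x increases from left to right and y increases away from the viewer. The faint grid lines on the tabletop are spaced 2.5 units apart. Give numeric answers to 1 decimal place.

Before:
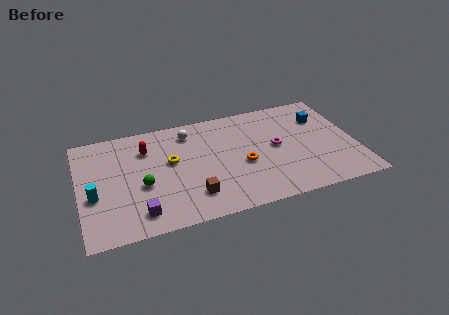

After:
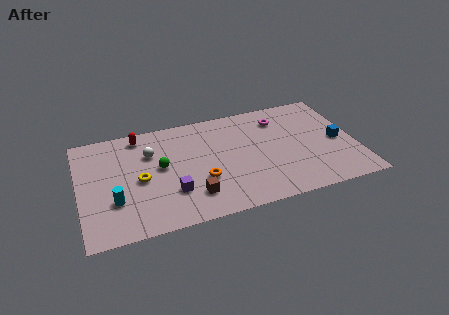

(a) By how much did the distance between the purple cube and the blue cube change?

-2.1

Before: roughly 11.8 units apart; after: 9.7. That's 2.1 units closer together.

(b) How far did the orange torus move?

2.5

The orange torus moved from about (9.2, 3.7) to (6.8, 3.1), a distance of √(2.4² + 0.6²) ≈ 2.5.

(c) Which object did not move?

the brown cube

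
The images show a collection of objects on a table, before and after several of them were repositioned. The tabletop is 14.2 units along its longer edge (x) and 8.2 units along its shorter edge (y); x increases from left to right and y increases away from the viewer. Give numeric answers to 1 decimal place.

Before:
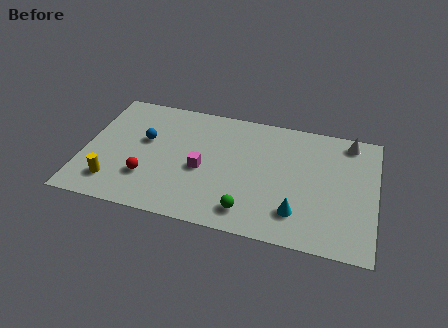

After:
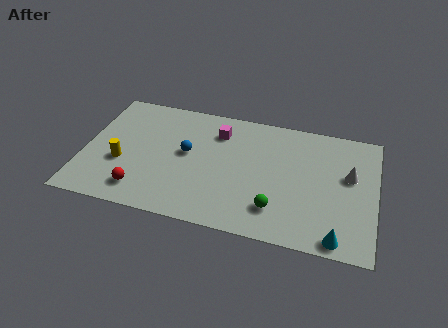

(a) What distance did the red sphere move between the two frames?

0.9

The red sphere was near (3.2, 2.4) before and (3.0, 1.5) after, so it travelled √(0.2² + 0.9²) ≈ 0.9 units.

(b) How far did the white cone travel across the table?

2.3

The white cone was near (12.8, 7.2) before and (12.9, 4.9) after, so it travelled √(0.1² + 2.3²) ≈ 2.3 units.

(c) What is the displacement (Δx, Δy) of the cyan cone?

(2.0, -1.1)

The cyan cone started near (10.5, 1.9) and ended near (12.5, 0.8).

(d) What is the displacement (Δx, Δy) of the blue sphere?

(2.1, -0.4)

The blue sphere started near (2.9, 4.9) and ended near (5.0, 4.5).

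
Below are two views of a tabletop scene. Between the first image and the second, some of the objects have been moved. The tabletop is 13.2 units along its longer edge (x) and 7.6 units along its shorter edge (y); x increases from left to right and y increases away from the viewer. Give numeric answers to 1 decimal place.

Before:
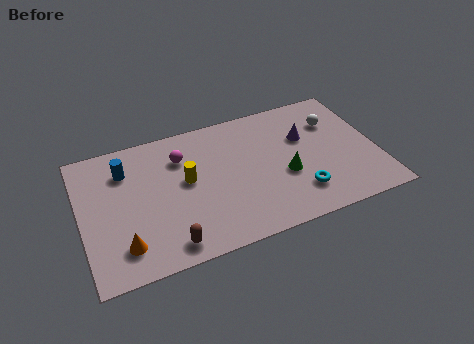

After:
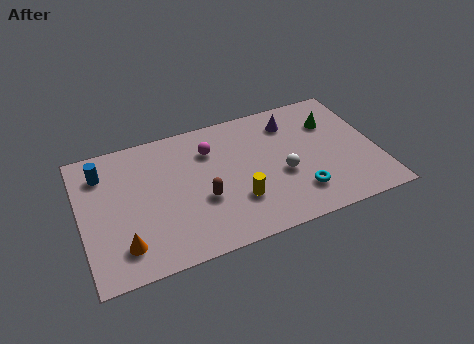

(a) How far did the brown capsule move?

2.5

The brown capsule moved from about (3.6, 1.0) to (5.3, 2.9), a distance of √(1.7² + 1.9²) ≈ 2.5.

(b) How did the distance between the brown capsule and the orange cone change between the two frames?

+1.8

Before: roughly 2.0 units apart; after: 3.8. That's 1.8 units further apart.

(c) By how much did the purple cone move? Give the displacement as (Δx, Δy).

(-0.5, 1.1)

From the two frames, the purple cone sits at roughly (10.1, 4.9) before and (9.6, 6.0) after.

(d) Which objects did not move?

the orange cone and the cyan torus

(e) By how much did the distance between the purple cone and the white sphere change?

+1.5

They were about 1.5 units apart before and 3.0 after — 1.5 units further apart.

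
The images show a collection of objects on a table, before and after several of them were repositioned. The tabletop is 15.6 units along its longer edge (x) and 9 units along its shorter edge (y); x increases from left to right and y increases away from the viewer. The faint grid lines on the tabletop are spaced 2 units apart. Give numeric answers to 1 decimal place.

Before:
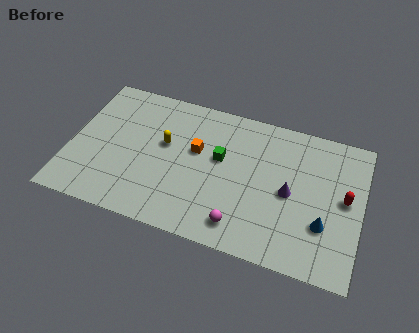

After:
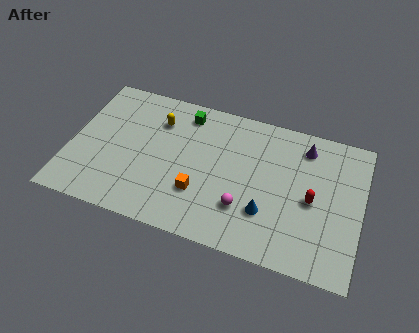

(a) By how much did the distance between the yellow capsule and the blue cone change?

-1.6

They were about 9.0 units apart before and 7.4 after — 1.6 units closer together.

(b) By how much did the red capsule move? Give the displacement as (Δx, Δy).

(-1.7, -0.6)

The red capsule was at about (14.7, 4.8) and moved to about (13.0, 4.2).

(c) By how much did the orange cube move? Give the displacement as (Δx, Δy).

(0.4, -2.6)

The orange cube started near (6.7, 5.4) and ended near (7.1, 2.8).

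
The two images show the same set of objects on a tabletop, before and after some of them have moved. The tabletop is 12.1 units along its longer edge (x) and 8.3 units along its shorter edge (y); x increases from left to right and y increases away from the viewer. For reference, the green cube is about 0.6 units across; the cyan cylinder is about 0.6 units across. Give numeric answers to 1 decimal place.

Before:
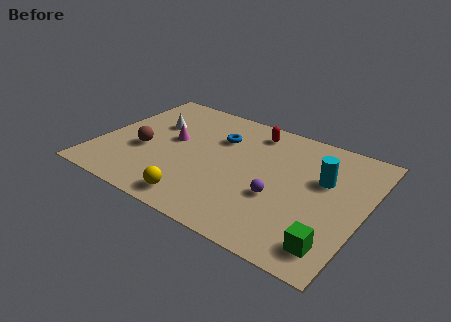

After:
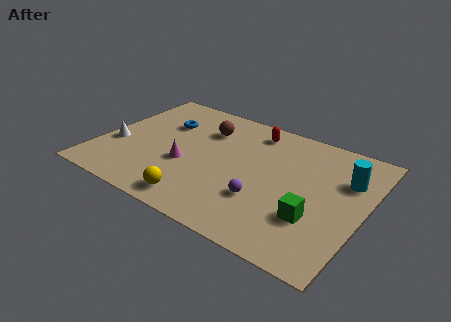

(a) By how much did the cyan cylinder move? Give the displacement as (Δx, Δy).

(1.0, 0.5)

The cyan cylinder started near (10.1, 5.2) and ended near (11.1, 5.7).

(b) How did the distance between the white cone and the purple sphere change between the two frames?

+0.4

Before: roughly 6.6 units apart; after: 7.0. That's 0.4 units further apart.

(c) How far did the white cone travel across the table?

2.7

From (2.2, 5.4) to (0.8, 3.1), the white cone covered √(1.4² + 2.3²) ≈ 2.7 units.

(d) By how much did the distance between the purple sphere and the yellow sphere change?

-0.8

Before: roughly 3.9 units apart; after: 3.1. That's 0.8 units closer together.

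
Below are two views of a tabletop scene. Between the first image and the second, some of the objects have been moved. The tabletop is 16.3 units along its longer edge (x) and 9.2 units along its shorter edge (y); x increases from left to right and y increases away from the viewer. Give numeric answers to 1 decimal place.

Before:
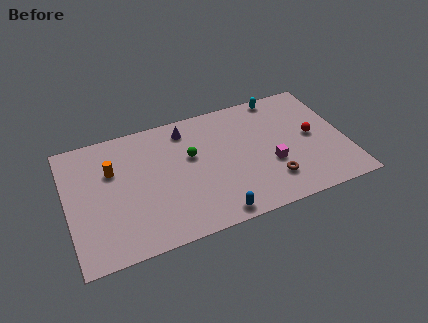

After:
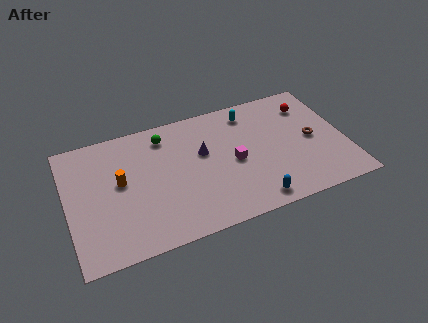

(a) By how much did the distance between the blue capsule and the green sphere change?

+3.2

Before: roughly 4.8 units apart; after: 8.0. That's 3.2 units further apart.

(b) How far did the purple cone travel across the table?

2.2

From (7.2, 7.7) to (8.0, 5.6), the purple cone covered √(0.8² + 2.1²) ≈ 2.2 units.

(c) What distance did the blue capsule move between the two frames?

2.3

The blue capsule moved from about (8.2, 0.9) to (10.5, 1.1), a distance of √(2.3² + 0.2²) ≈ 2.3.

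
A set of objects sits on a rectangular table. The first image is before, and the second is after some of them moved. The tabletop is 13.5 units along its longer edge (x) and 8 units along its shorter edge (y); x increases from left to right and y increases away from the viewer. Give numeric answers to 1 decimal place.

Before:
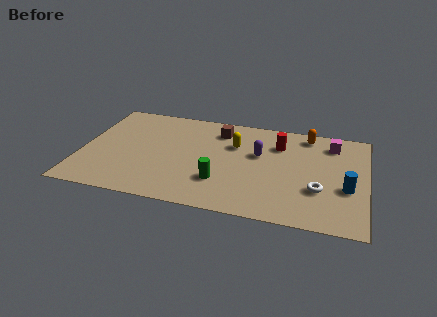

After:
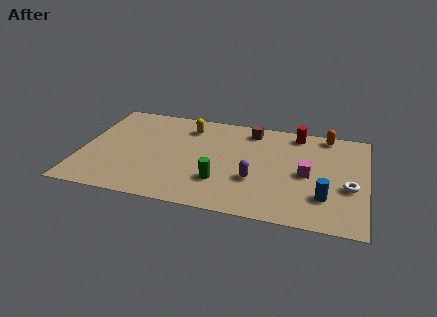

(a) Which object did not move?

the green cylinder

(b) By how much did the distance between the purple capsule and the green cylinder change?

-1.4

Before: roughly 3.1 units apart; after: 1.7. That's 1.4 units closer together.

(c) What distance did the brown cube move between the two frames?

1.6

The brown cube moved from about (6.4, 6.4) to (7.9, 6.8), a distance of √(1.5² + 0.4²) ≈ 1.6.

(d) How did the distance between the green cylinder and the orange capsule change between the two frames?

+0.8

The distance was about 6.1 in the first image and 6.9 in the second, so they moved 0.8 units further apart.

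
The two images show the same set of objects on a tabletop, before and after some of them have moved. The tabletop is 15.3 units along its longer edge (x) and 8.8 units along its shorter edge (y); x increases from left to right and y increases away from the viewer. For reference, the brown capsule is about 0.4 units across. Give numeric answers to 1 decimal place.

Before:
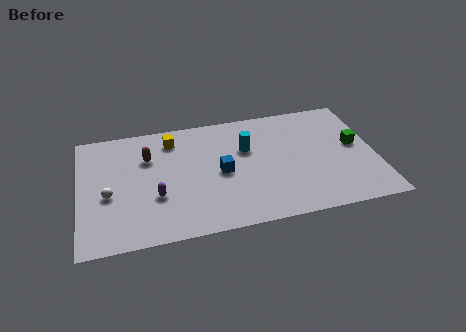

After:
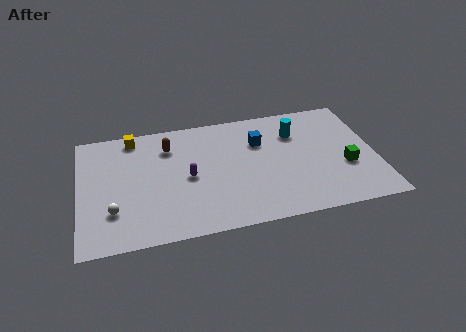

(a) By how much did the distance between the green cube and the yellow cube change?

+2.0

They were about 9.7 units apart before and 11.7 after — 2.0 units further apart.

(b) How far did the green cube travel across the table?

1.6

The green cube was near (14.3, 4.8) before and (13.7, 3.3) after, so it travelled √(0.6² + 1.5²) ≈ 1.6 units.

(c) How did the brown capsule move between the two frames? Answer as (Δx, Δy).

(1.1, 0.6)

The brown capsule started near (3.6, 6.1) and ended near (4.7, 6.7).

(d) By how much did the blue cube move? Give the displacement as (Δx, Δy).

(2.1, 1.9)

The blue cube started near (7.3, 4.2) and ended near (9.4, 6.1).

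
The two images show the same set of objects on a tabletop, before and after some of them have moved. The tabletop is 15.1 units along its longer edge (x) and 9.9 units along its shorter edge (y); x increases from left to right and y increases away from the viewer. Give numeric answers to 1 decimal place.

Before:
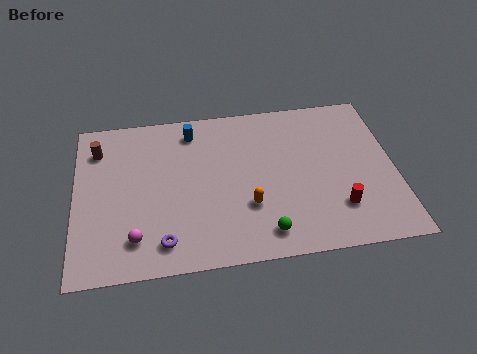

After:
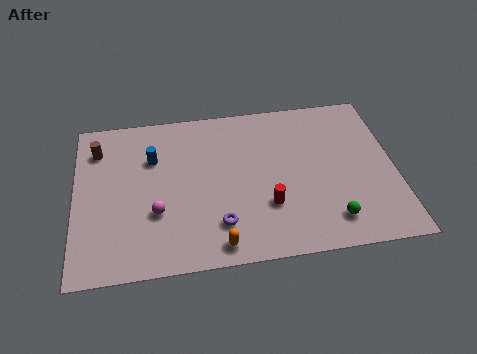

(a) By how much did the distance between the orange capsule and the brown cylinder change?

+0.3

They were about 8.3 units apart before and 8.6 after — 0.3 units further apart.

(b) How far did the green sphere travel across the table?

3.1

The green sphere moved from about (8.8, 1.5) to (11.9, 1.8), a distance of √(3.1² + 0.3²) ≈ 3.1.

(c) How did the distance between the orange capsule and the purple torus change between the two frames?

-3.1

Before: roughly 4.3 units apart; after: 1.2. That's 3.1 units closer together.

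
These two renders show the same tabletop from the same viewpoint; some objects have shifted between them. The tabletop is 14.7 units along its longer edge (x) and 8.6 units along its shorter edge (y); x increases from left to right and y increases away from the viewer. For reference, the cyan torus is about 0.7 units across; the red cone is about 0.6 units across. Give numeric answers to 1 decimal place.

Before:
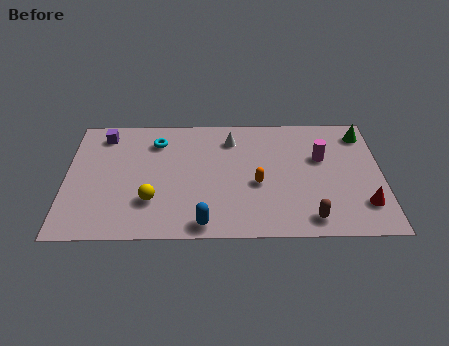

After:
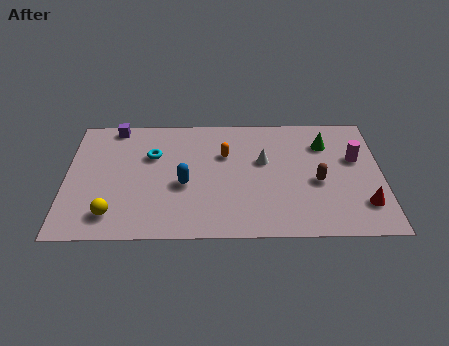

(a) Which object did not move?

the red cone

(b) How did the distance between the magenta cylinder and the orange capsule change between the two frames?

+2.6

They were about 3.5 units apart before and 6.1 after — 2.6 units further apart.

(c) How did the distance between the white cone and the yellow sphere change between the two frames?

+2.2

Before: roughly 5.7 units apart; after: 7.9. That's 2.2 units further apart.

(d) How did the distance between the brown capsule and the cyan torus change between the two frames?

-1.0

Before: roughly 9.0 units apart; after: 8.0. That's 1.0 units closer together.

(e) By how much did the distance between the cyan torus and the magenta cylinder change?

+1.7

Before: roughly 7.8 units apart; after: 9.5. That's 1.7 units further apart.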